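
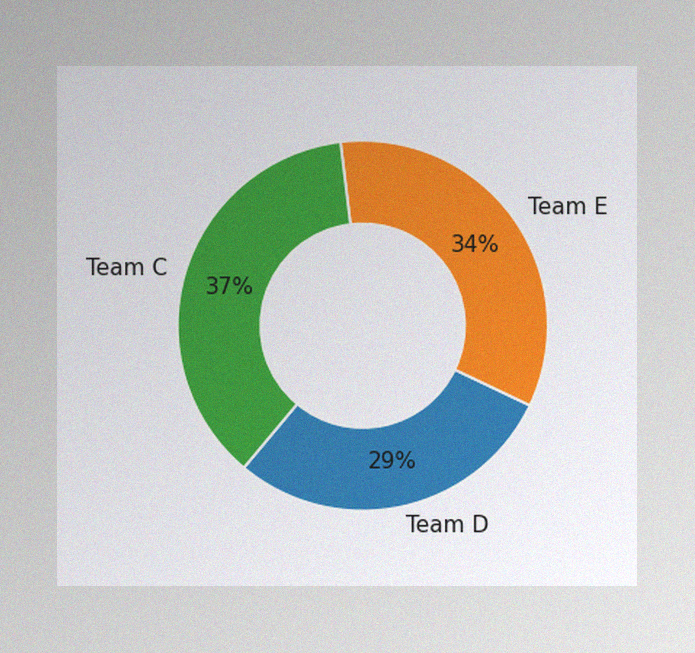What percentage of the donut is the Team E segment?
34%

The image has some photo noise and uneven lighting. The Team E segment takes up 34% of the ring.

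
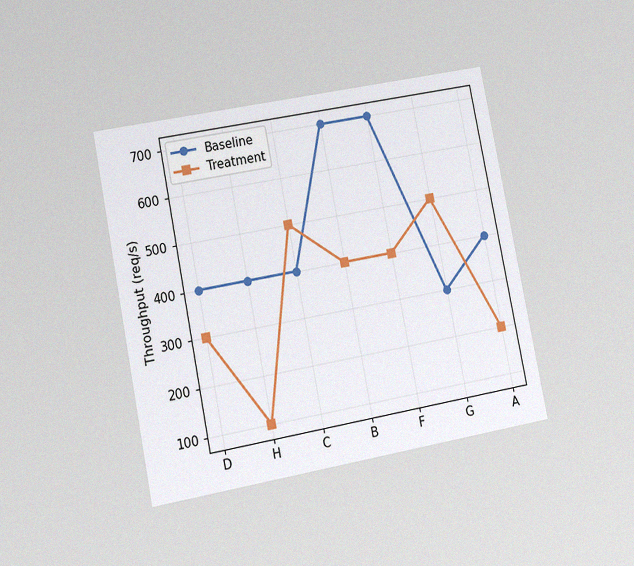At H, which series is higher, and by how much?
Baseline, by 300req/s

The chart is tilted about 11° counter-clockwise and viewed at a slight angle, with some photo noise. At H, Baseline sits above the other line by 300req/s.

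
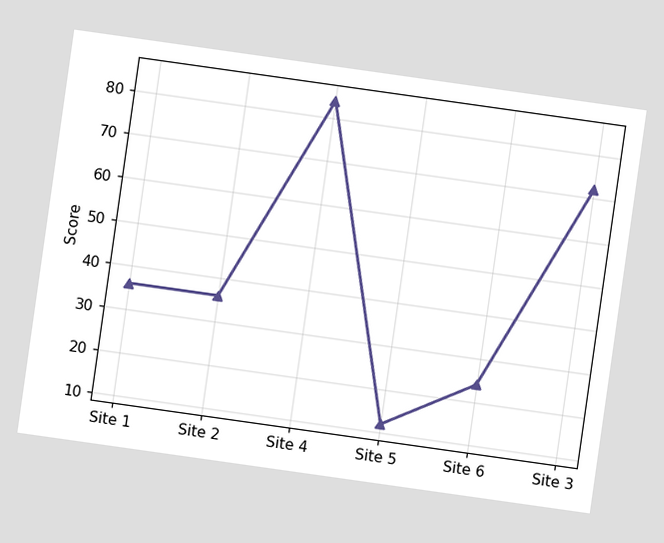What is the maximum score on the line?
The chart is tilted about 8° clockwise. The highest point is at Site 4, and reading across to the y-axis gives 84.

84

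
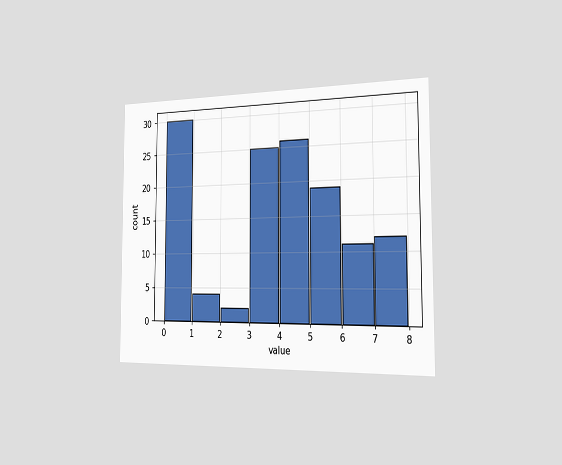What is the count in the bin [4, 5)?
26

The chart is viewed slightly from the right. The [4, 5) bin has height 26.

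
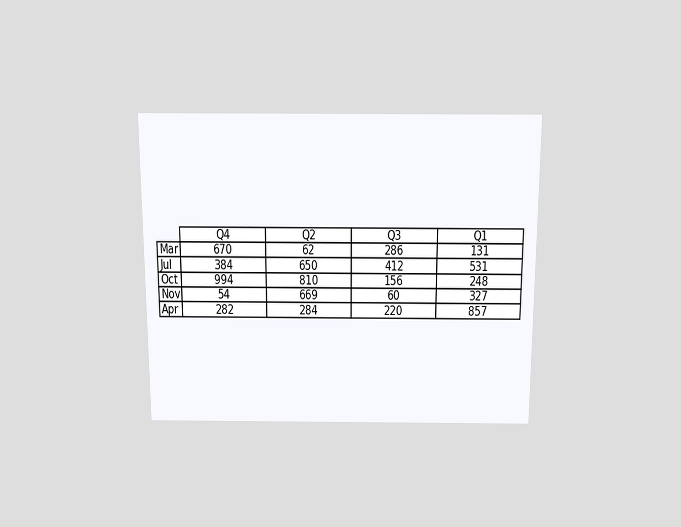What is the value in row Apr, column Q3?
The chart is viewed slightly from above. The (Apr, Q3) cell reads 220.

220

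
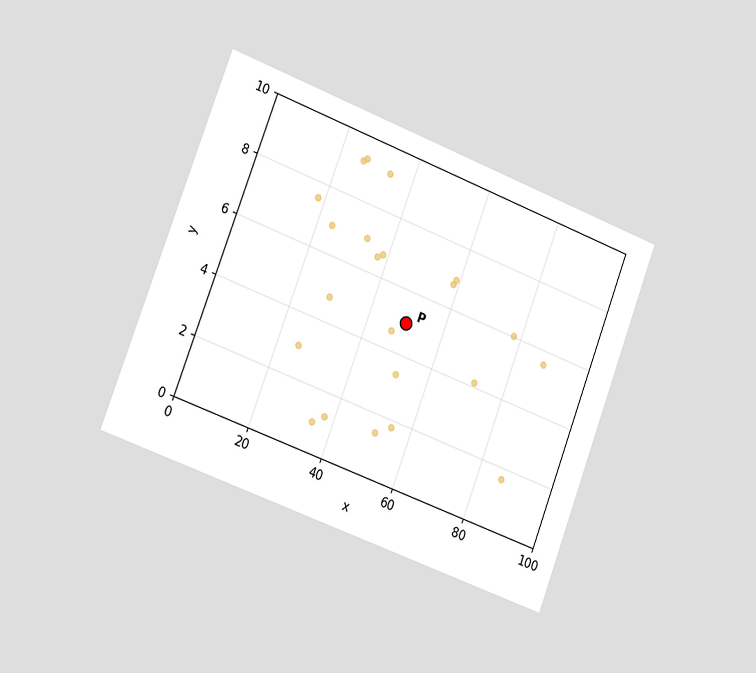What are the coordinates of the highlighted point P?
The chart is tilted about 21° clockwise and viewed slightly from the left. Following the gridlines from P to each axis, P sits at (50, 5).

(50, 5)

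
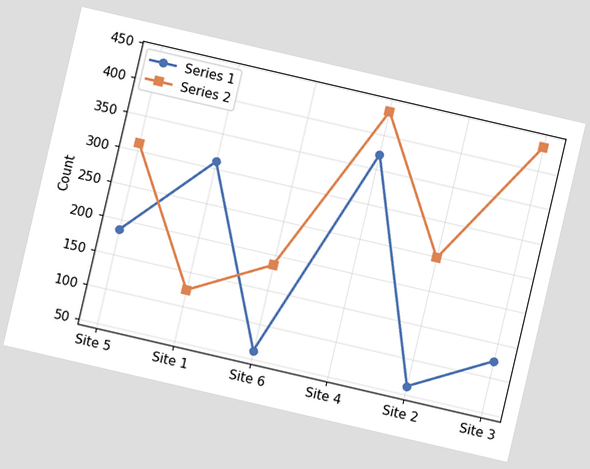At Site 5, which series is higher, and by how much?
The chart is tilted about 13° clockwise. At Site 5, Series 2 sits above the other line by 124.

Series 2, by 124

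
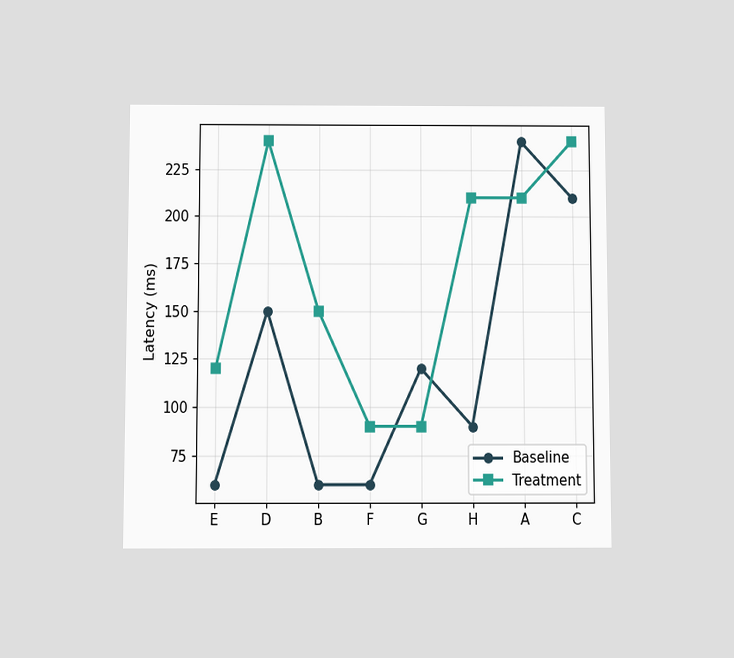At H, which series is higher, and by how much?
Treatment, by 120ms

The chart is viewed slightly from below. At H, Treatment sits above the other line by 120ms.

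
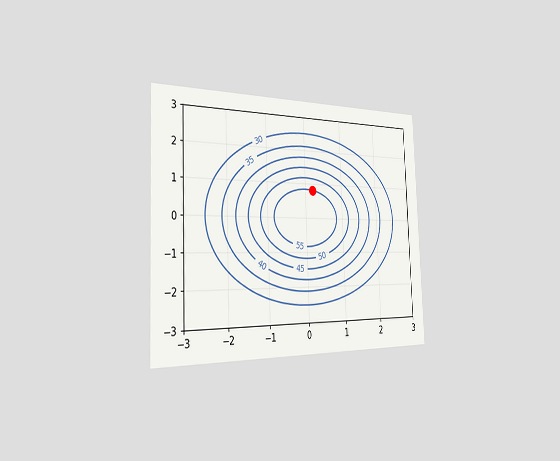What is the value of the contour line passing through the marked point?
55

The chart is tilted about 2° counter-clockwise and viewed slightly from the left. The marked point sits on the contour labelled 55.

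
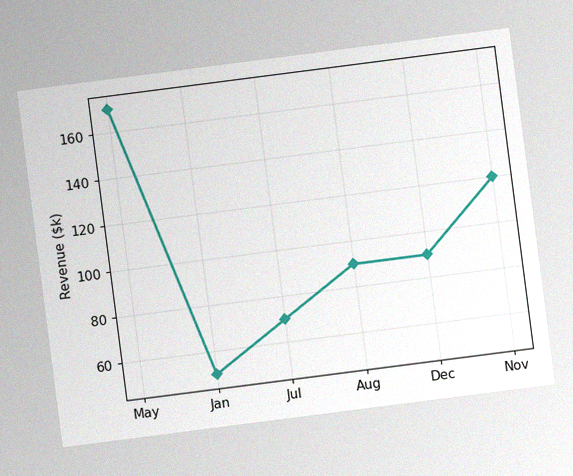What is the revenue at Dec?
The chart is tilted about 7° counter-clockwise, with some photo noise. At Dec, the line is at $90k.

$90k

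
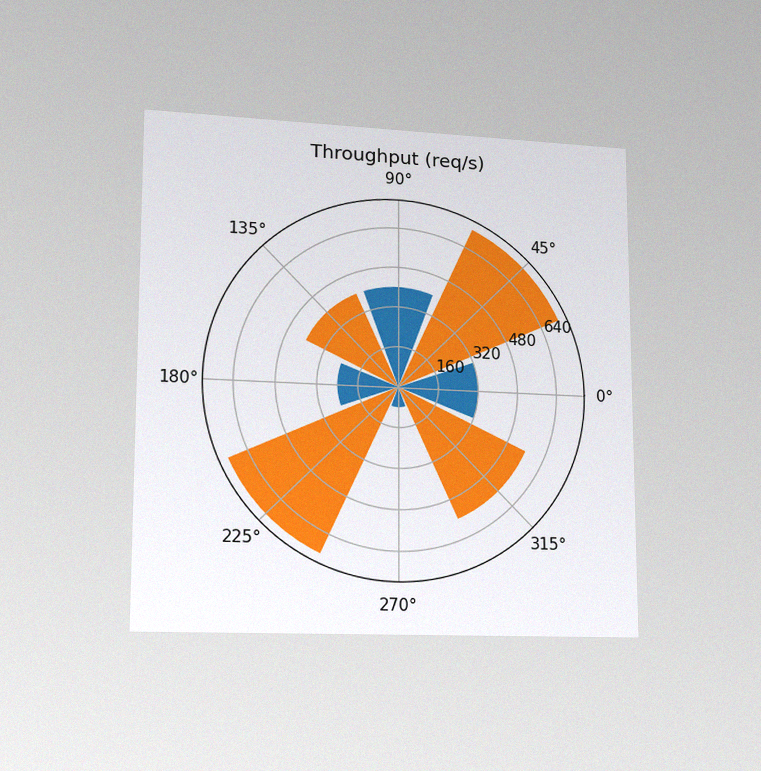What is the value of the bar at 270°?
The chart is viewed slightly from the left, with some photo noise. The bar at 270° reaches 80req/s on the radial axis.

80req/s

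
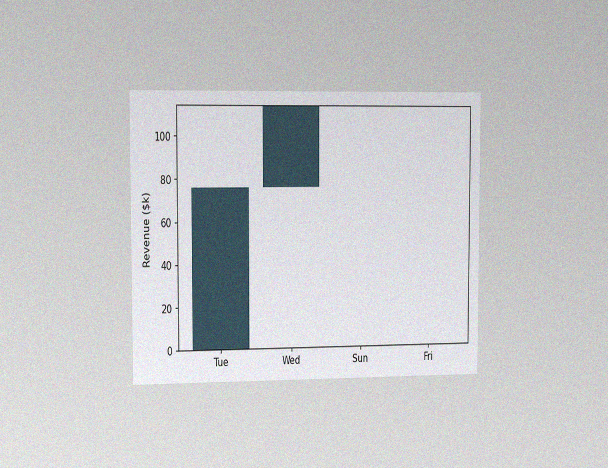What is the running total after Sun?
$114k

The chart is viewed slightly from the left, with some photo noise. After Sun the running total reaches $114k.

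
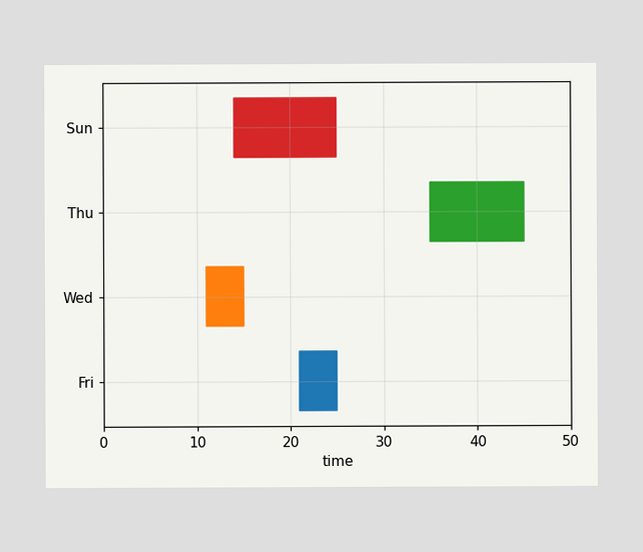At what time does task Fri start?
The Fri bar begins at t=21.

21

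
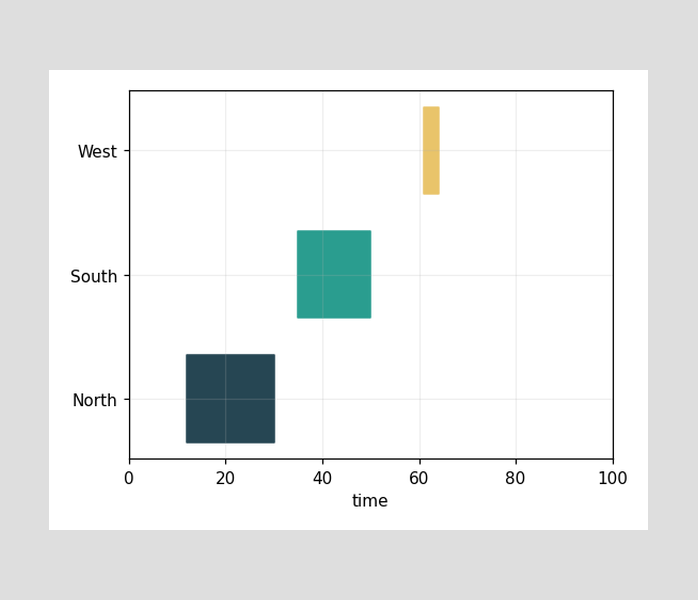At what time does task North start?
The North bar begins at t=12.

12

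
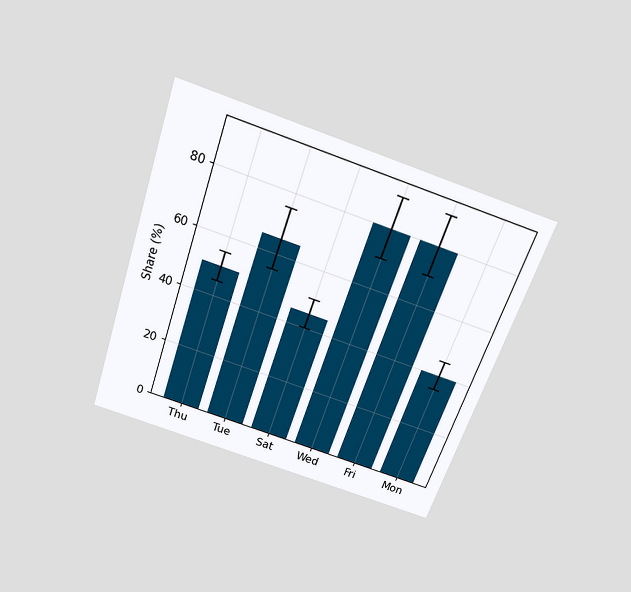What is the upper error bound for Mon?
The chart is tilted about 19° clockwise and viewed slightly from above. The Mon bar's upper whisker reaches 45%.

45%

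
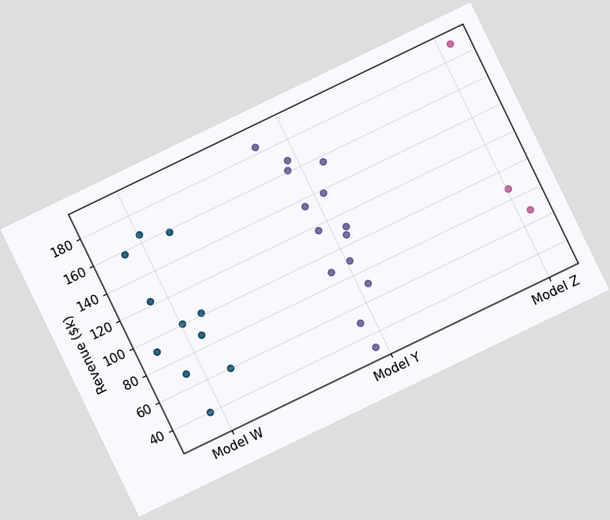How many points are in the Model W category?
The chart is tilted about 26° counter-clockwise. Counting the markers in the Model W column gives 11.

11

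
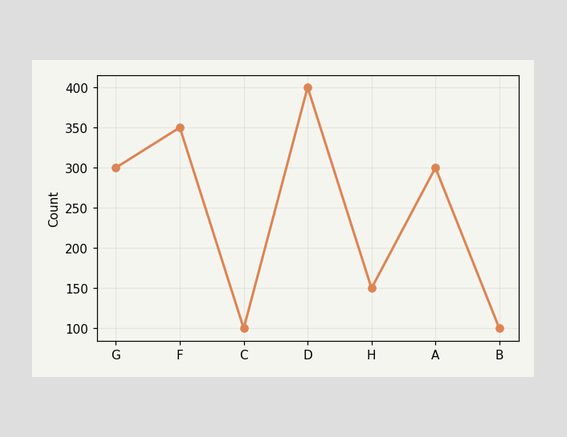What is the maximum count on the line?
The highest point is at D, and reading across to the y-axis gives 400.

400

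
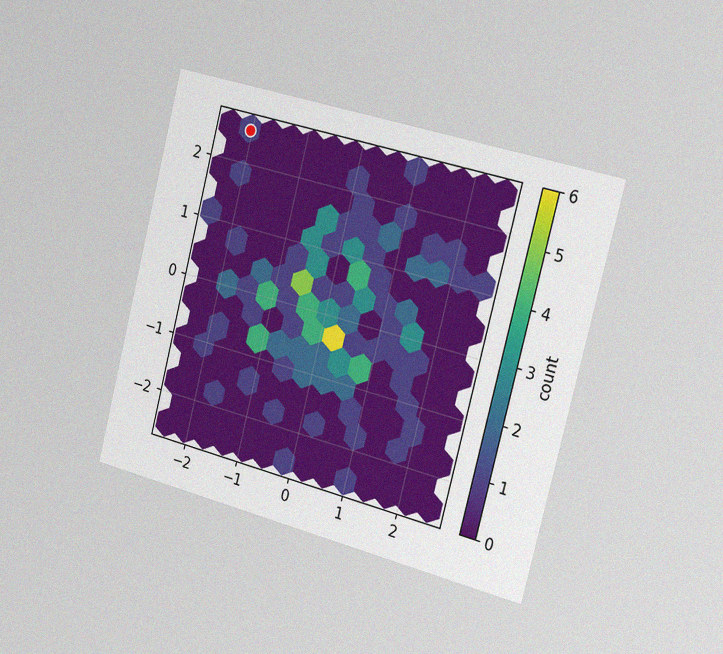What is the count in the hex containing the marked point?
1

The chart is tilted about 14° clockwise and viewed slightly from the right, with some photo noise. The marked hex reads 1 on the colorbar.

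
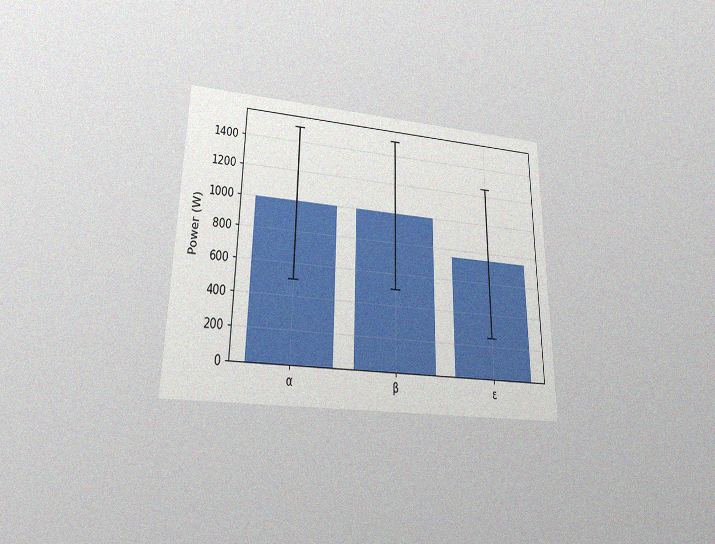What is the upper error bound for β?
The chart is viewed slightly from below, with some photo noise. The β bar's upper whisker reaches 1500W.

1500W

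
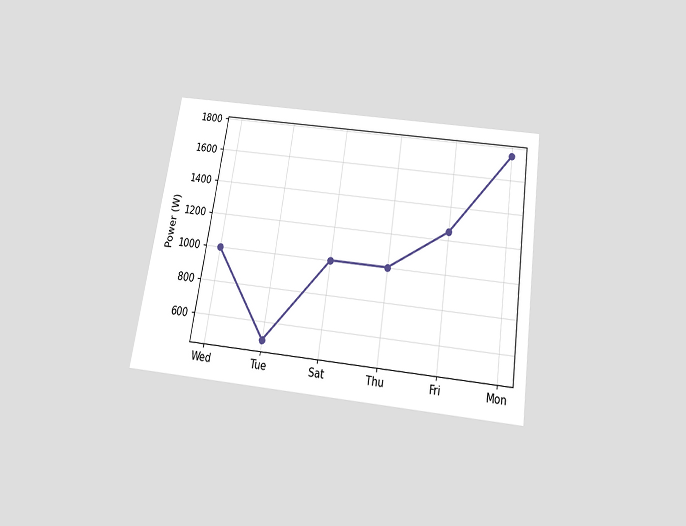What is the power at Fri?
1250W

The chart is tilted about 9° clockwise and viewed slightly from below. At Fri, the line is at 1250W.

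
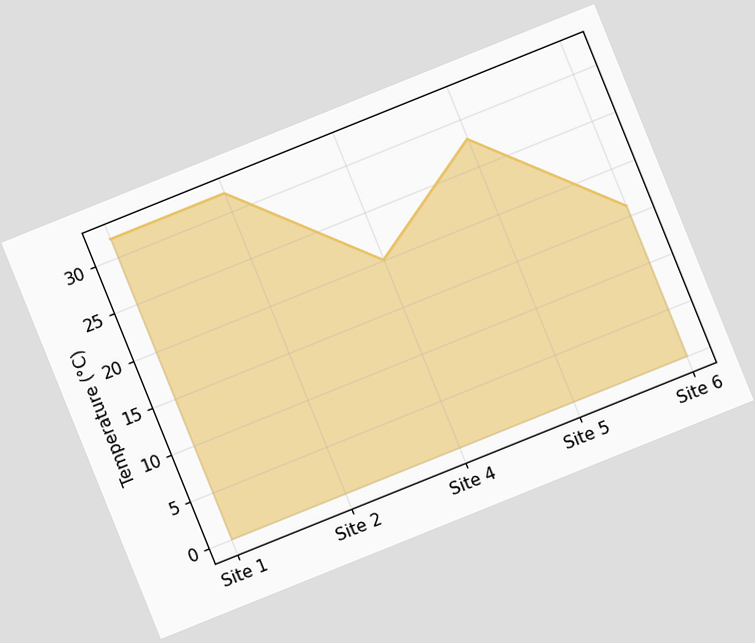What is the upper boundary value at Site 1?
The chart is tilted about 22° counter-clockwise. At Site 1 the upper boundary is at 32°C.

32°C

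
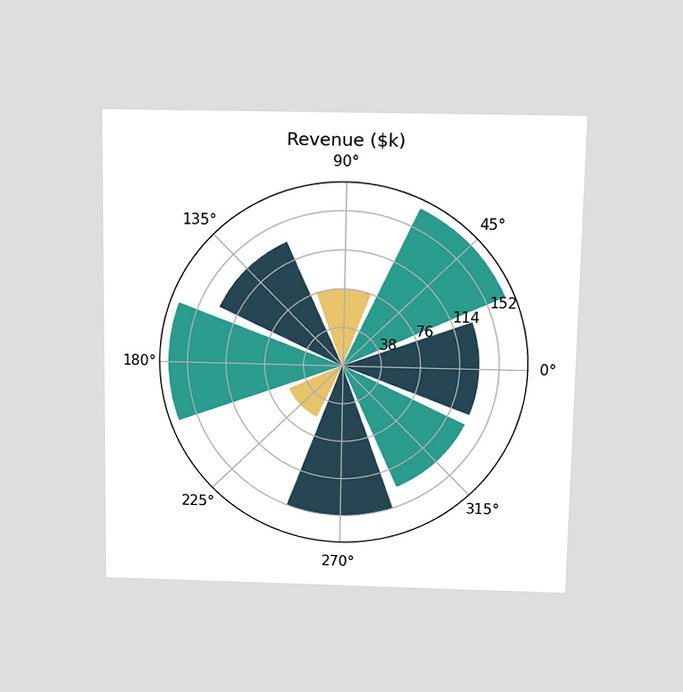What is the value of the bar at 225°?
The chart is viewed slightly from above. The bar at 225° reaches $57k on the radial axis.

$57k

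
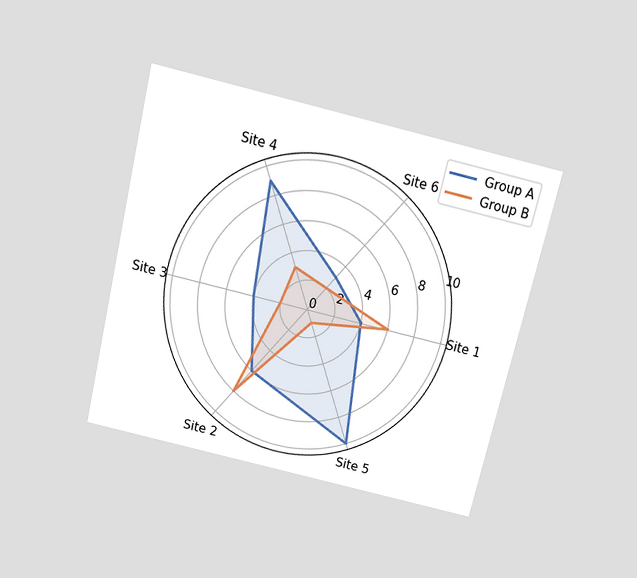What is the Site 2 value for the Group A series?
The chart is tilted about 13° clockwise and viewed slightly from above. On the Site 2 axis, Group A reaches 6.

6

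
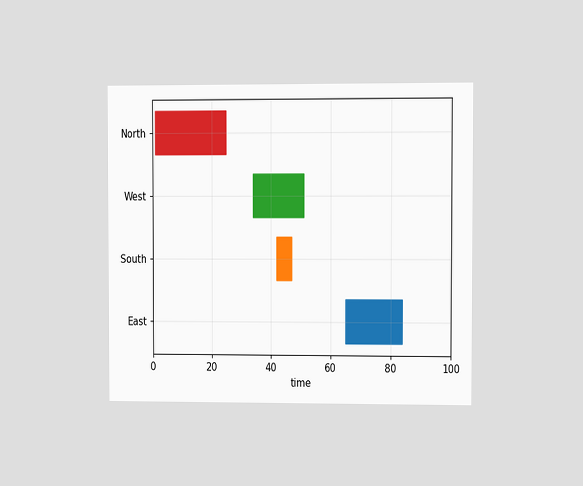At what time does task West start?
The chart is viewed at a slight angle. The West bar begins at t=34.

34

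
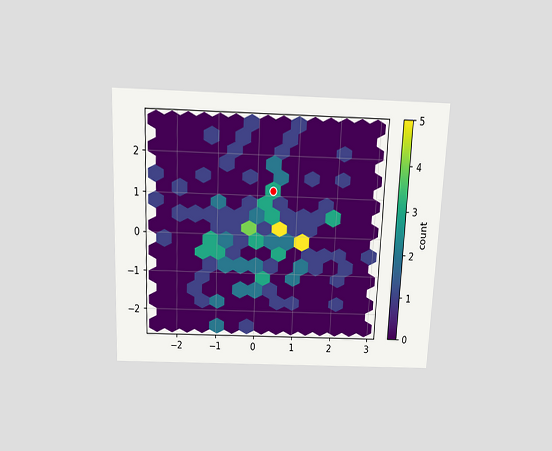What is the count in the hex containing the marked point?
The chart is tilted about 2° clockwise and viewed slightly from above. The marked hex reads 3 on the colorbar.

3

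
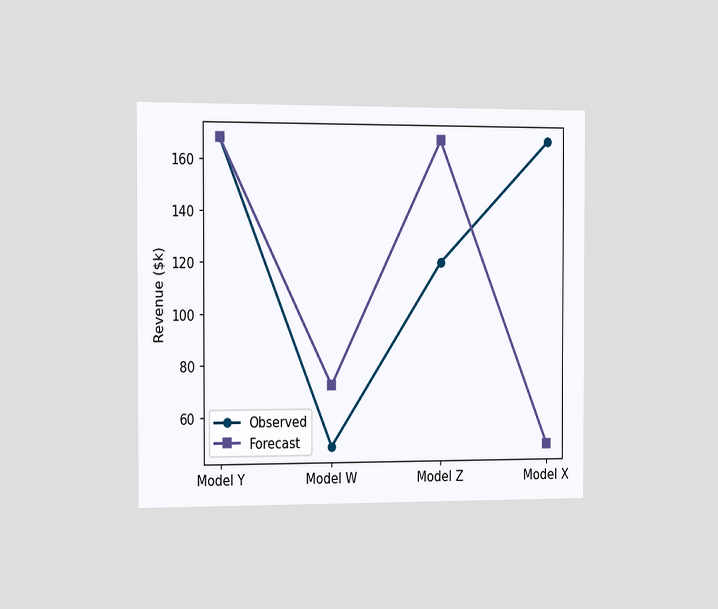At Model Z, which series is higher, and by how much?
Forecast, by $48k

The chart is viewed slightly from the left. At Model Z, Forecast sits above the other line by $48k.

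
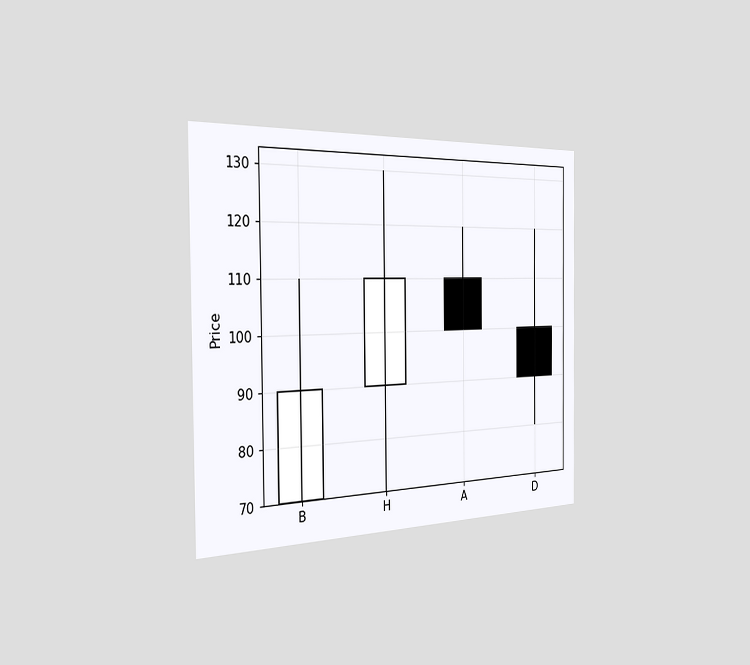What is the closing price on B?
90

The chart is viewed slightly from the left. The B candle closes at 90.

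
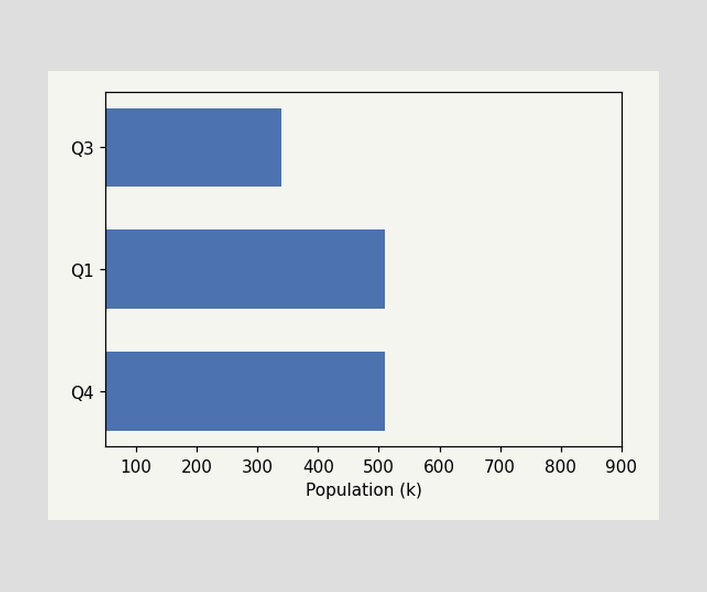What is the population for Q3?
340k

Reading along the chart's x-axis, the Q3 bar reaches 340k.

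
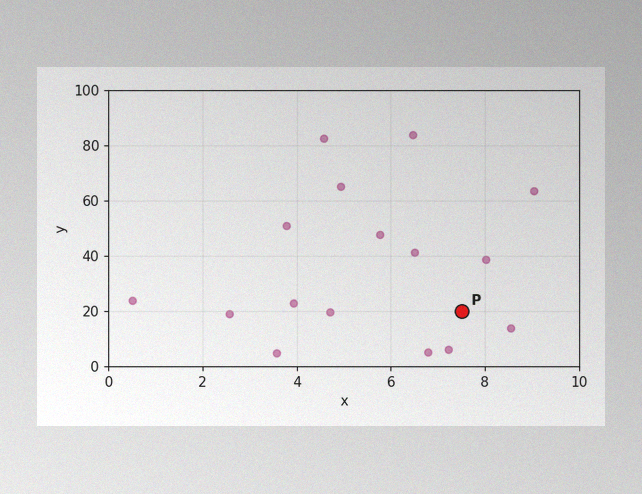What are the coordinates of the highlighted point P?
The image has some photo noise and uneven lighting. Following the gridlines from P to each axis, P sits at (7.5, 20).

(7.5, 20)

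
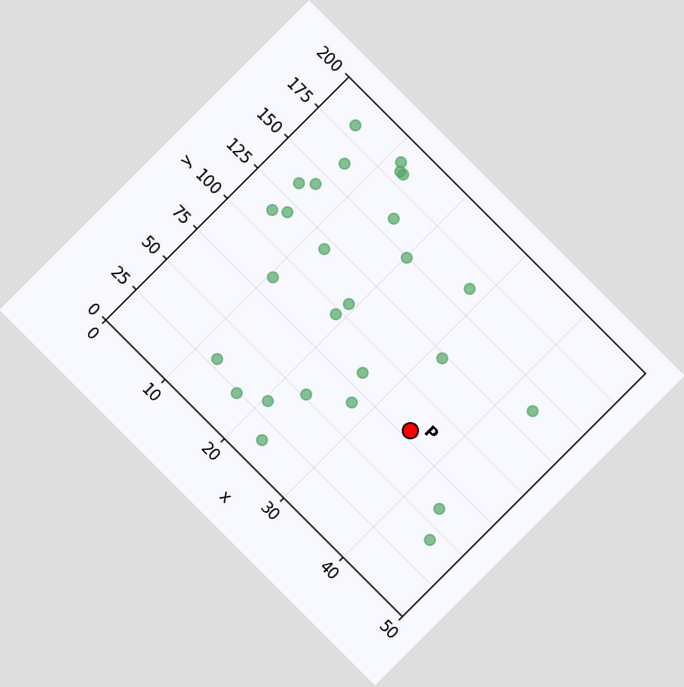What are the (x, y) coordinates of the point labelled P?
(35, 80)

The chart is tilted about 45° clockwise. Following the gridlines from P to each axis, P sits at (35, 80).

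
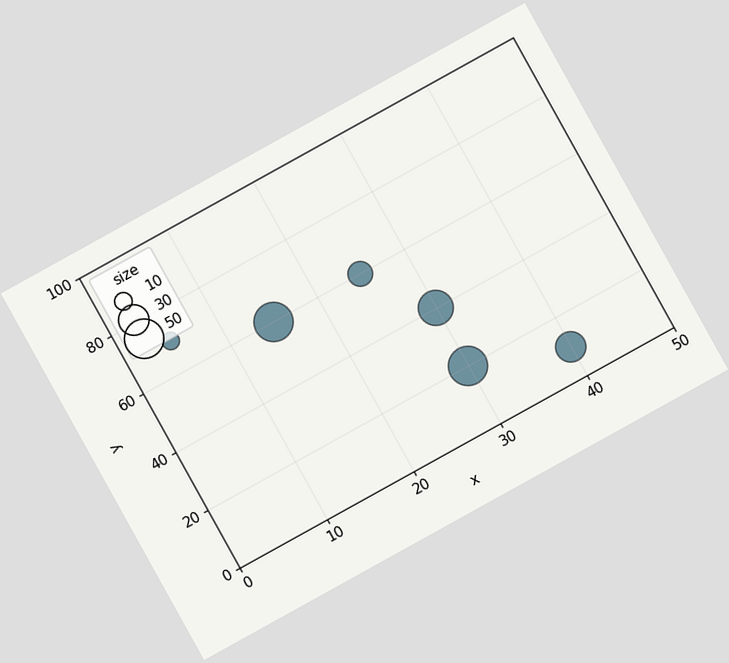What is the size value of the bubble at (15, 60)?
The chart is tilted about 29° counter-clockwise. Matching the bubble at (15, 60) against the size legend gives 50.

50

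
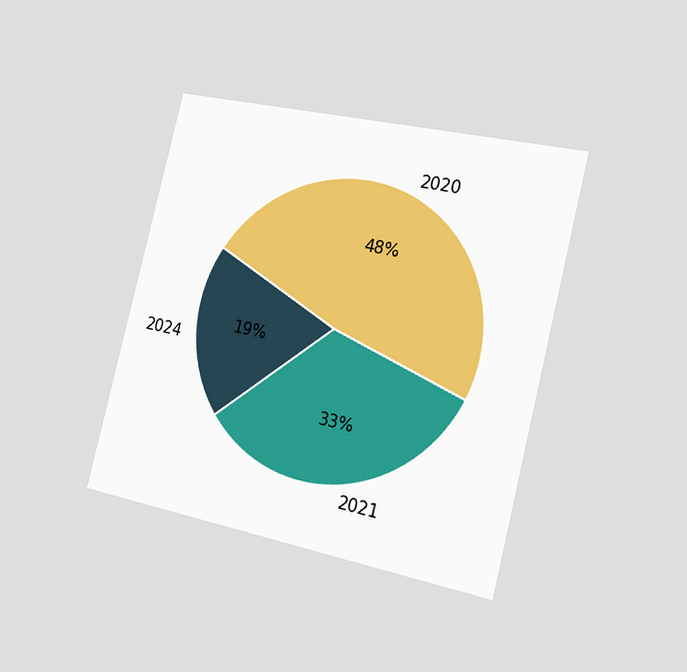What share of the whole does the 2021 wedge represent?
The chart is tilted about 14° clockwise and viewed slightly from the right. The 2021 slice takes up 33% of the pie.

33%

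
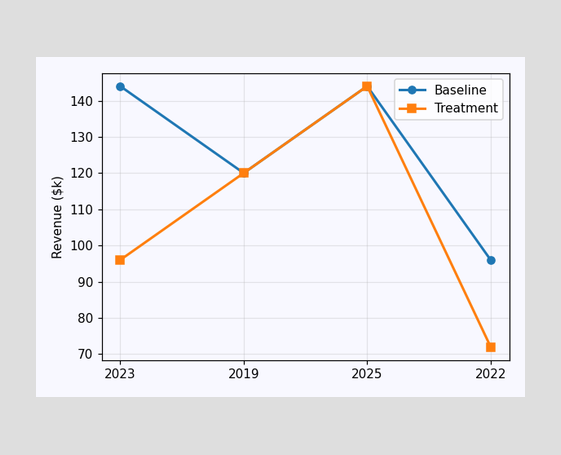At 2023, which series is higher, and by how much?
Baseline, by $48k

At 2023, Baseline sits above the other line by $48k.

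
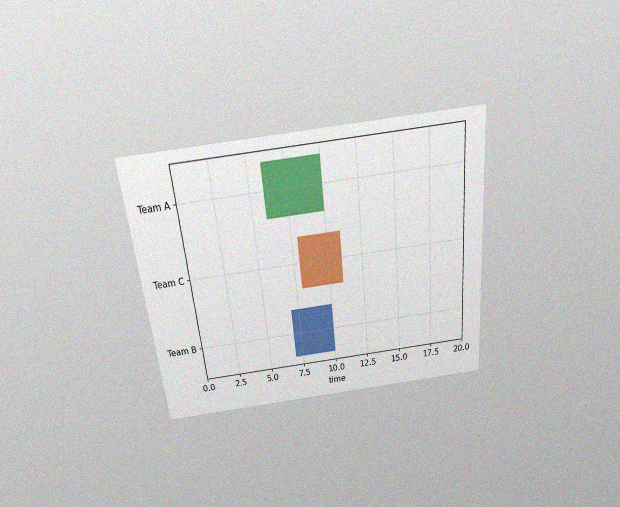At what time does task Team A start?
6

The chart is tilted about 6° counter-clockwise and viewed slightly from above, with some photo noise. The Team A bar begins at t=6.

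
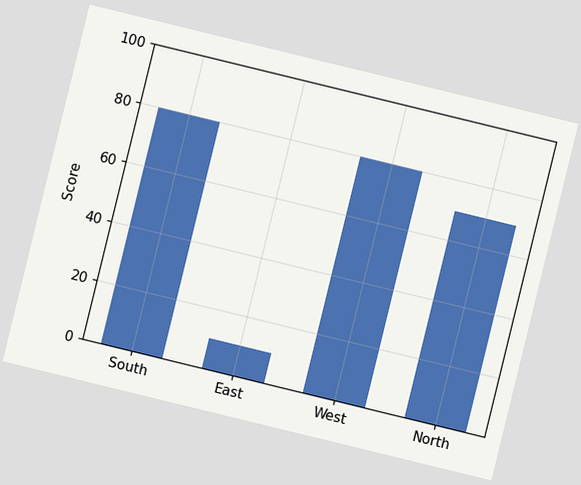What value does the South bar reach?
80

The chart is tilted about 14° clockwise. Reading along the chart's y-axis, the South bar reaches 80.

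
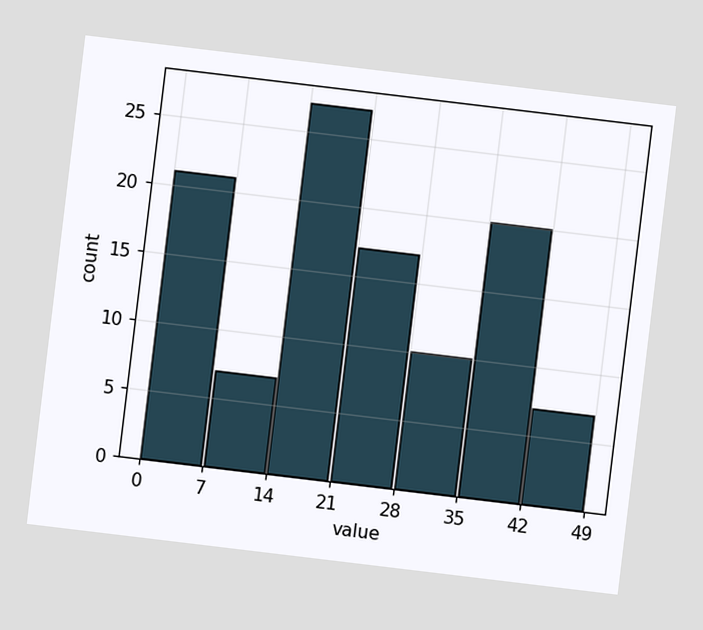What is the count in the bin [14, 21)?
The chart is tilted about 7° clockwise. The [14, 21) bin has height 27.

27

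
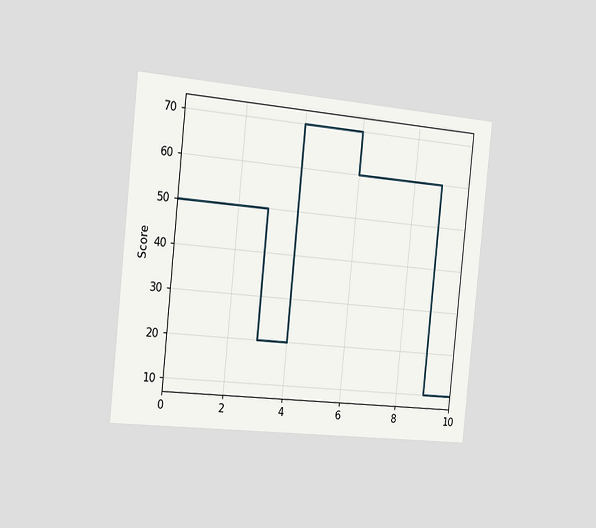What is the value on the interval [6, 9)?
The chart is tilted about 6° clockwise and viewed slightly from the left. On [6, 9) the step sits at 60.

60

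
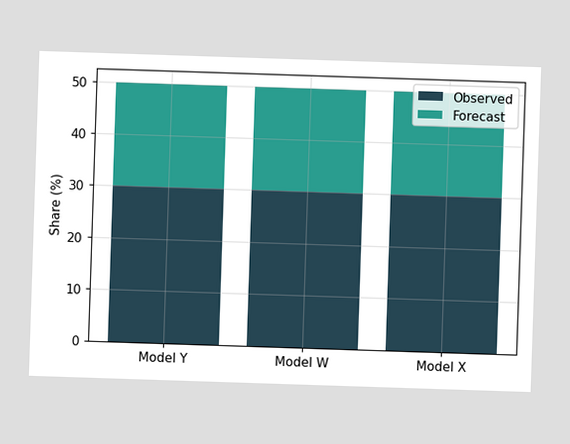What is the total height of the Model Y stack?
50%

The Model Y stack's top reaches 50% on the y-axis.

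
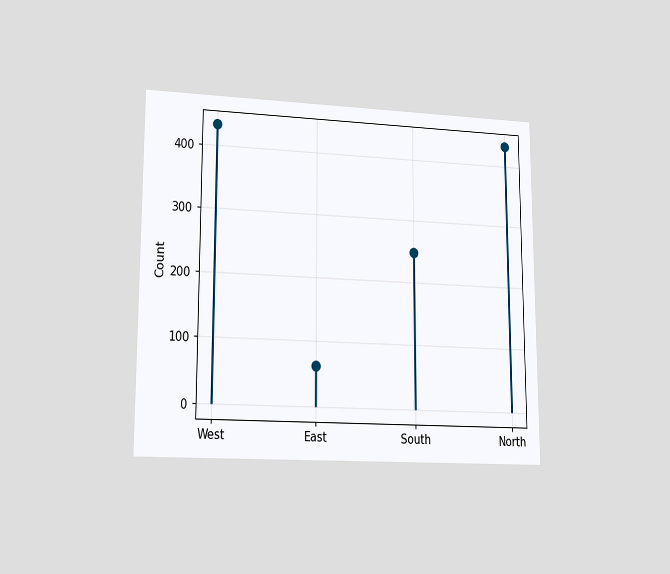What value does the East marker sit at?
62

The chart is viewed at a slight angle. The East marker sits at 62.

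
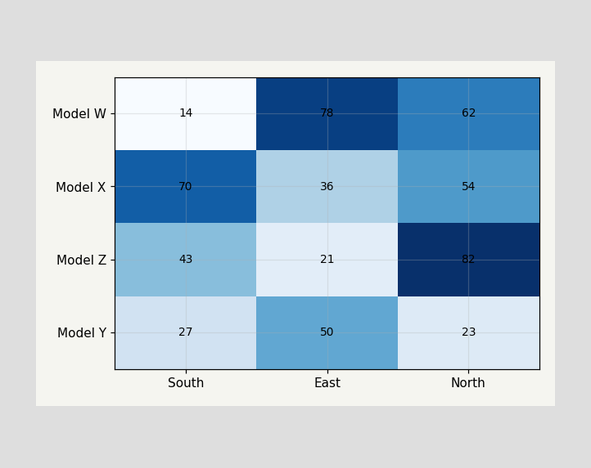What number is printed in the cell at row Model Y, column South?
27

The (Model Y, South) cell reads 27.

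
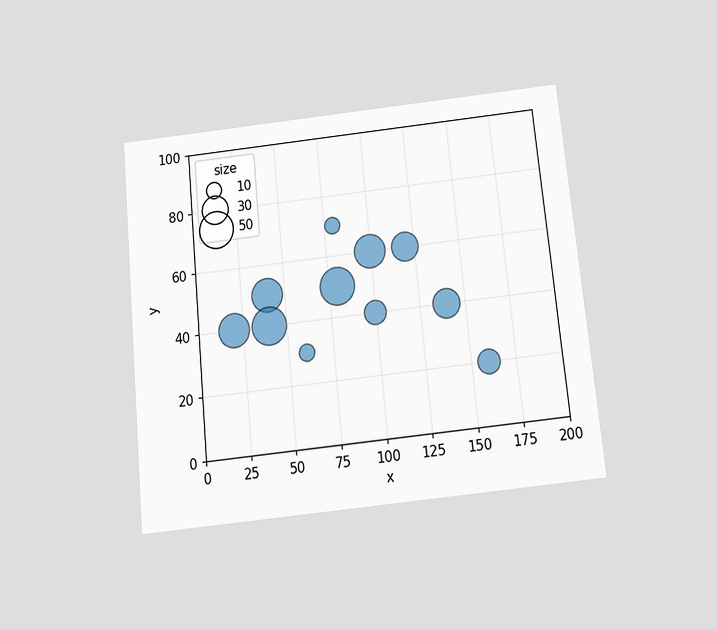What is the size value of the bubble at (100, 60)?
40

The chart is tilted about 5° counter-clockwise and viewed slightly from below. Matching the bubble at (100, 60) against the size legend gives 40.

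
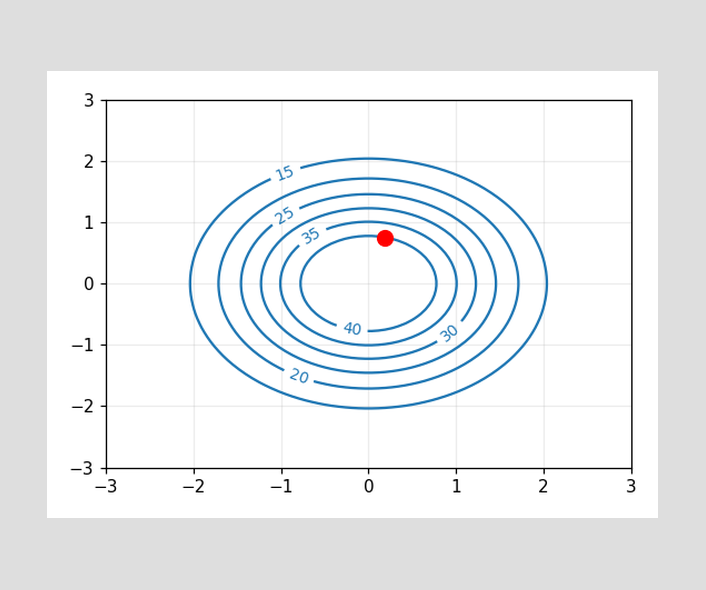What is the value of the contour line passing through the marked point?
40

The marked point sits on the contour labelled 40.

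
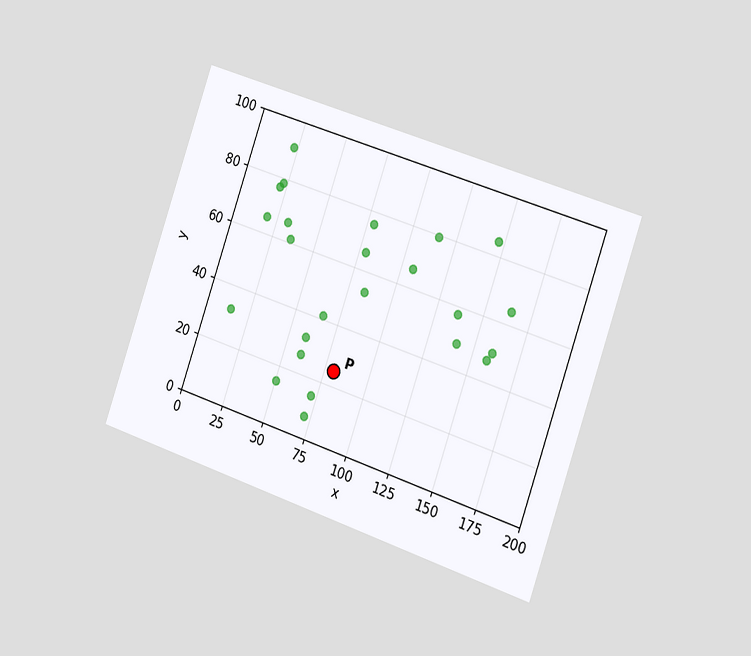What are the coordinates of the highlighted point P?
The chart is tilted about 19° clockwise and viewed slightly from the right. Following the gridlines from P to each axis, P sits at (80, 25).

(80, 25)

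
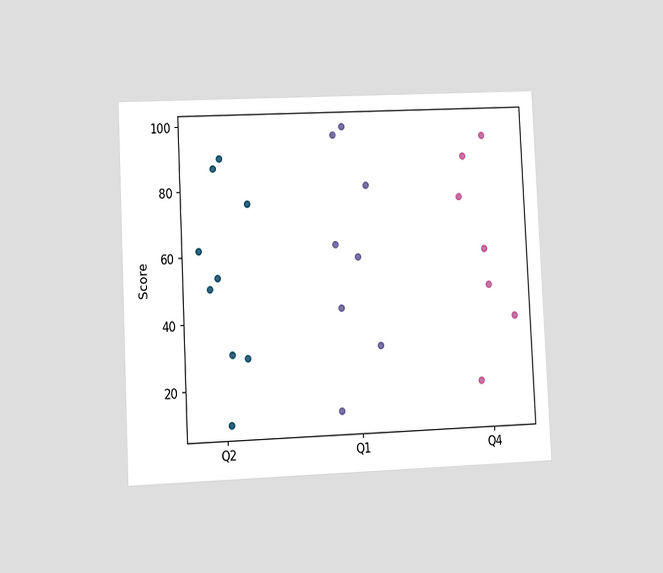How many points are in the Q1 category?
The chart is tilted about 3° counter-clockwise and viewed at a slight angle. Counting the markers in the Q1 column gives 8.

8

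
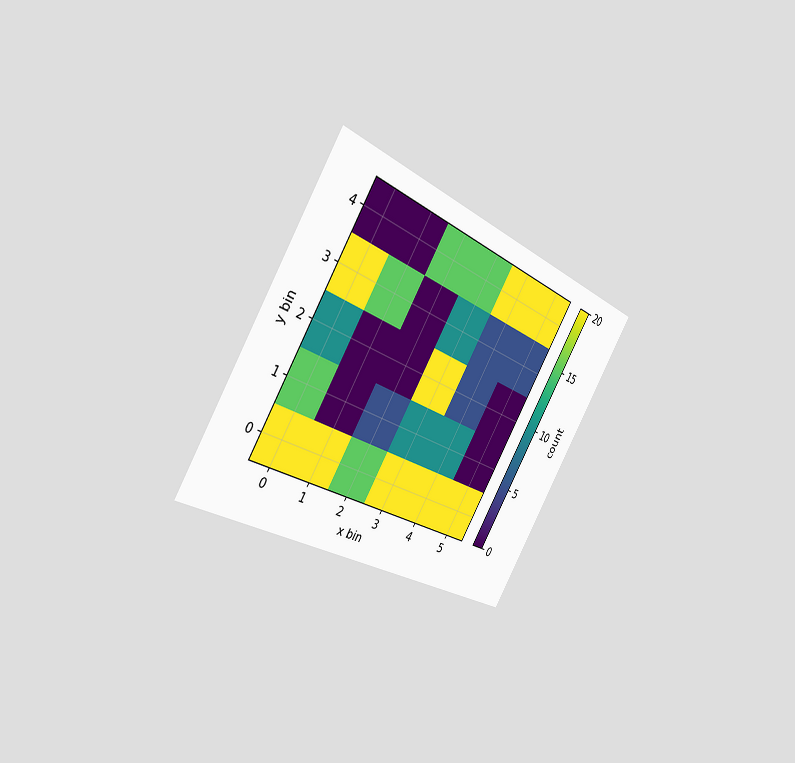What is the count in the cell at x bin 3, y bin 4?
15

The chart is tilted about 31° clockwise and viewed slightly from the left. Matching the cell (3, 4) against the colorbar gives 15.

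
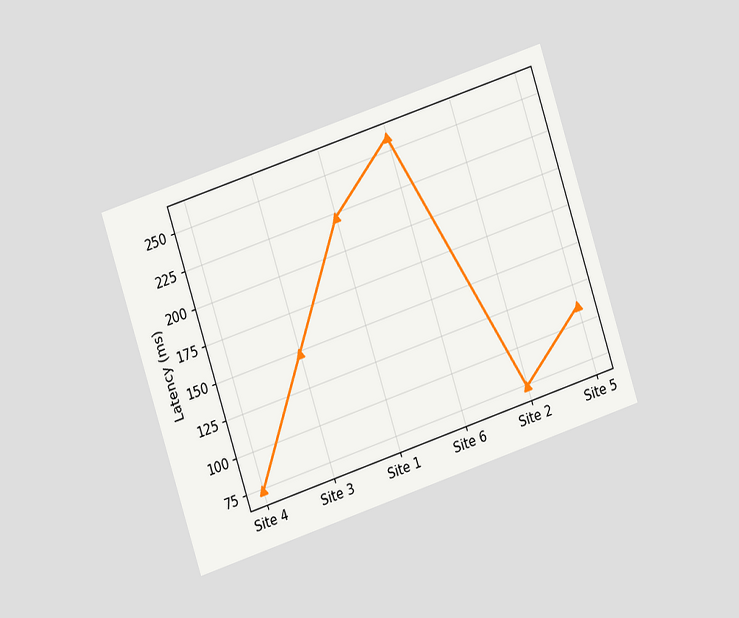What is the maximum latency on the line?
259ms

The chart is tilted about 18° counter-clockwise and viewed slightly from the left. The highest point is at Site 6, and reading across to the y-axis gives 259ms.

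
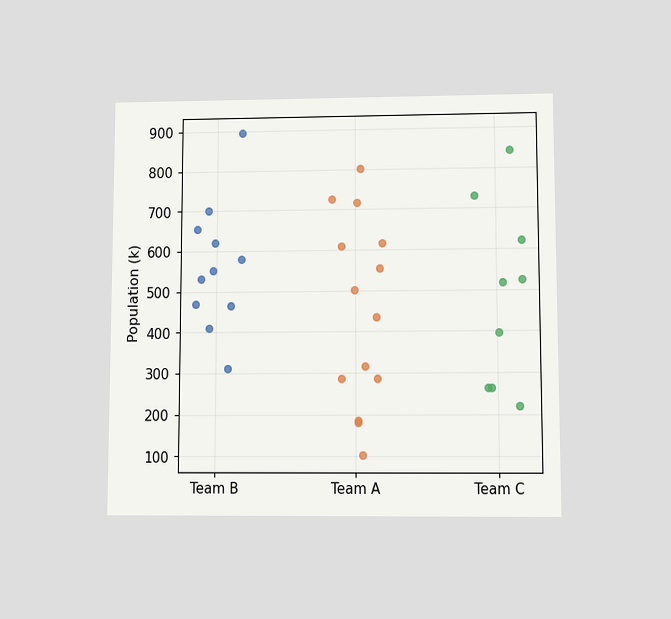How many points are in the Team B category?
The chart is viewed at a slight angle. Counting the markers in the Team B column gives 11.

11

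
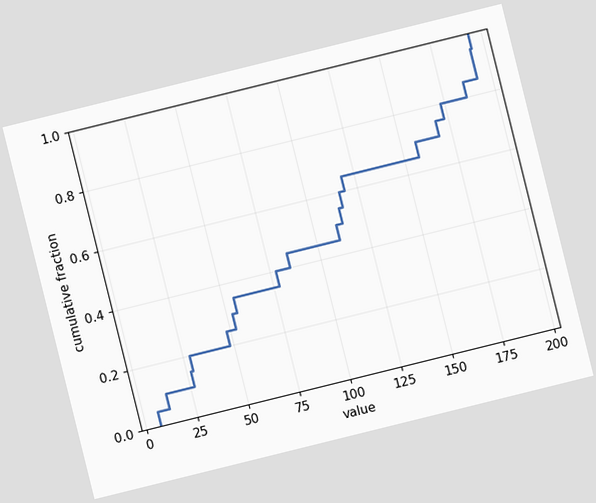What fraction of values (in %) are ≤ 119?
The chart is tilted about 14° counter-clockwise. At x=119 the ECDF step is at 65%.

65%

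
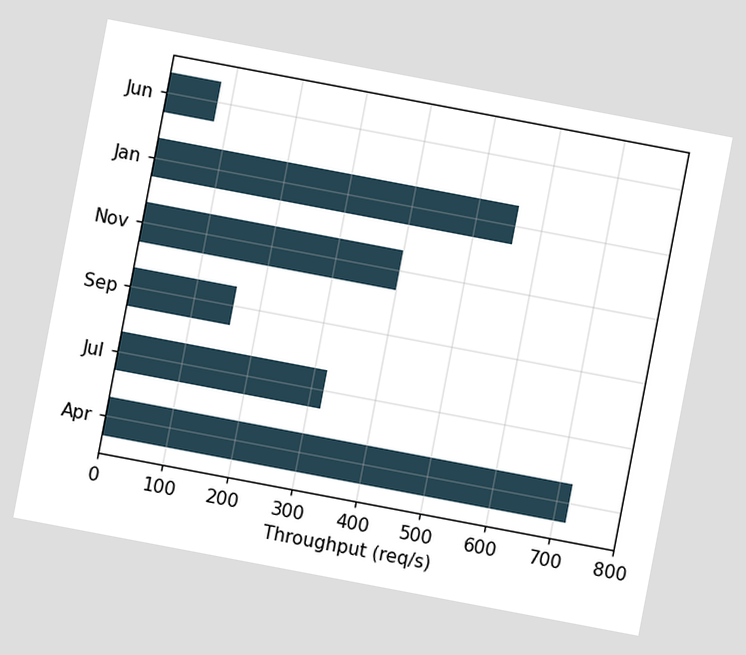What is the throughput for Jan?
The chart is tilted about 11° clockwise. Reading along the chart's x-axis, the Jan bar reaches 560req/s.

560req/s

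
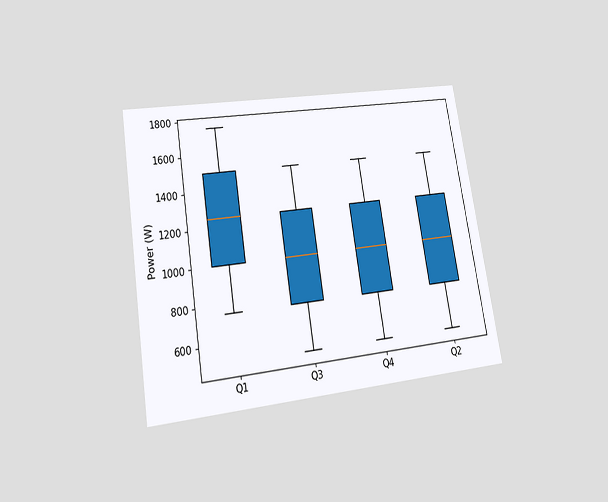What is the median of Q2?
The chart is tilted about 9° counter-clockwise and viewed at a slight angle. The median line in the Q2 box sits at 1000W.

1000W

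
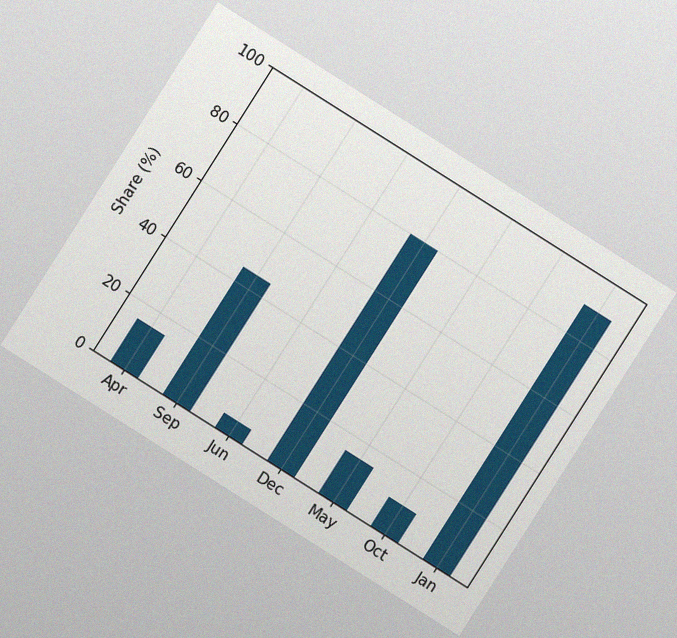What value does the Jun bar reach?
The chart is tilted about 32° clockwise, with some photo noise. Reading along the chart's y-axis, the Jun bar reaches 5%.

5%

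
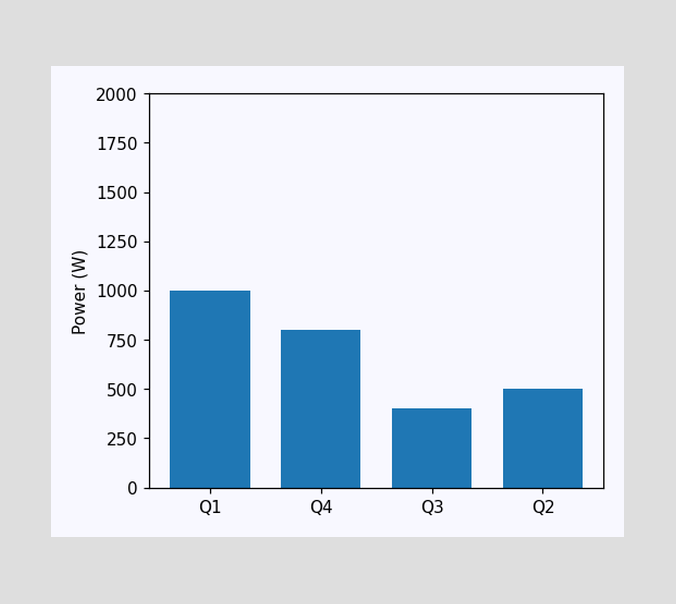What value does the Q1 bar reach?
1000W

Reading along the chart's y-axis, the Q1 bar reaches 1000W.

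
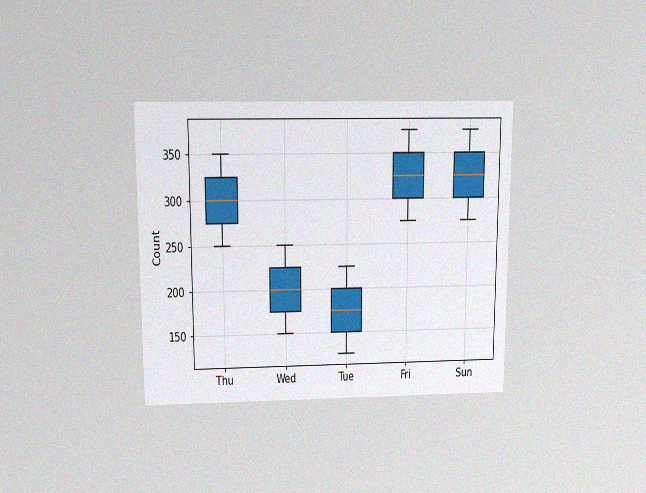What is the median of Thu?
300

The chart is viewed slightly from above, with some photo noise. The median line in the Thu box sits at 300.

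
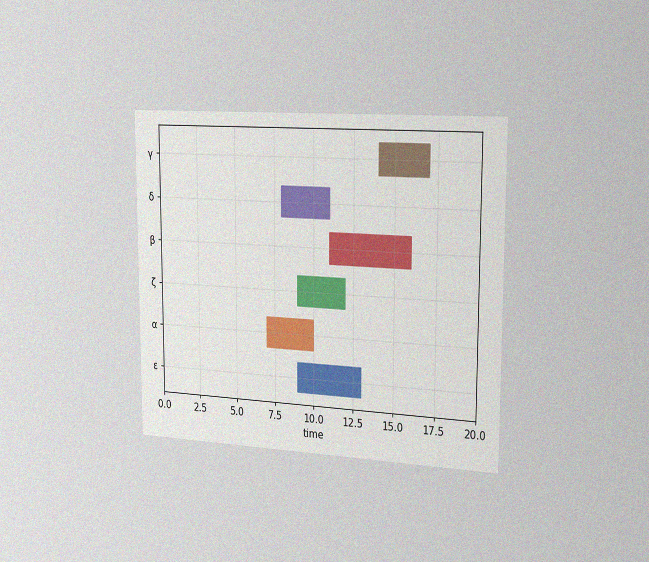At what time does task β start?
The chart is viewed slightly from the right, with some photo noise. The β bar begins at t=11.

11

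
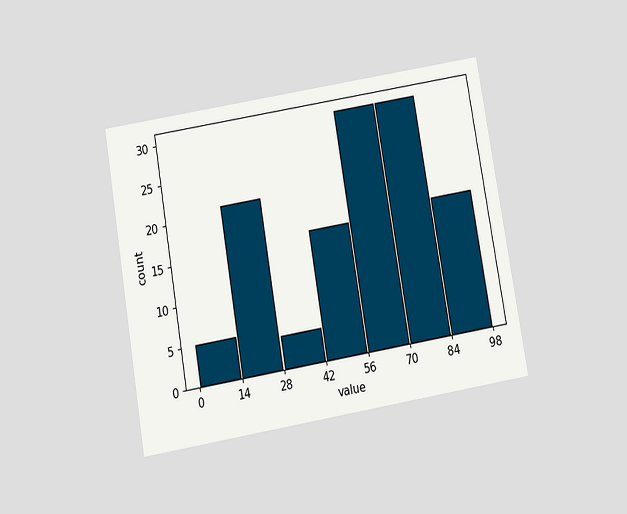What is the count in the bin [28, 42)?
4

The chart is tilted about 10° counter-clockwise and viewed slightly from below. The [28, 42) bin has height 4.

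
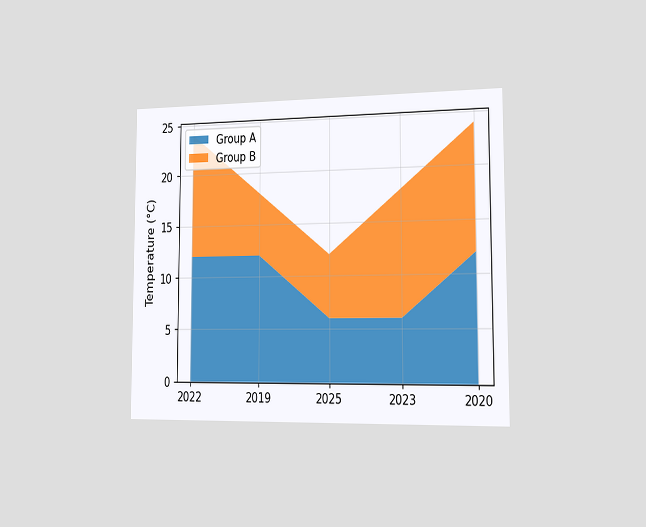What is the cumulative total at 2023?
18°C

The chart is viewed slightly from the right. The stacked total at 2023 reaches 18°C.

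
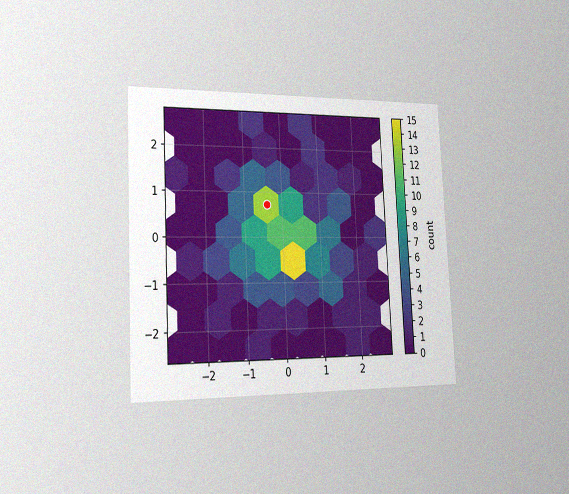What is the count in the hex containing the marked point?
13

The chart is tilted about 3° counter-clockwise and viewed slightly from the left, with some photo noise. The marked hex reads 13 on the colorbar.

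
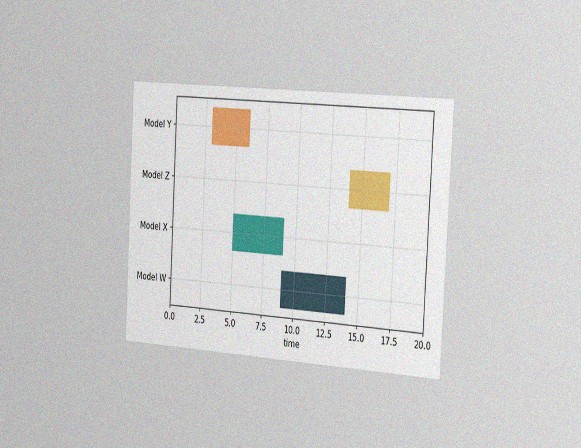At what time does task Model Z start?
14

The chart is tilted about 3° clockwise and viewed slightly from the right, with some photo noise. The Model Z bar begins at t=14.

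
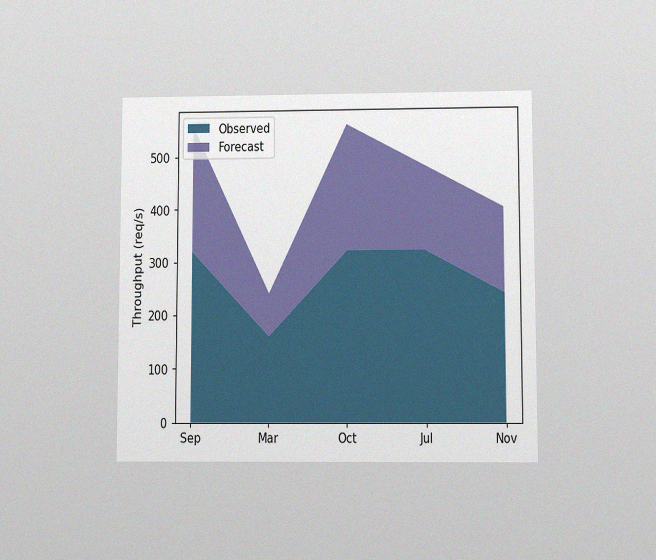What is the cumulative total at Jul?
The chart is viewed slightly from below, with some photo noise. The stacked total at Jul reaches 480req/s.

480req/s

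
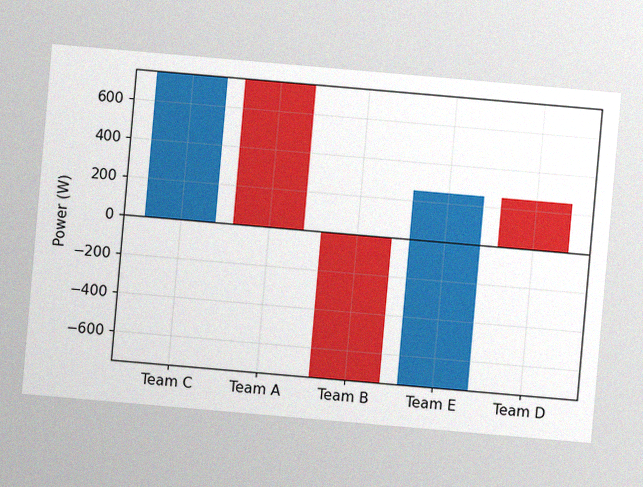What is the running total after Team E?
250W

The chart is tilted about 5° clockwise, with some photo noise. After Team E the running total reaches 250W.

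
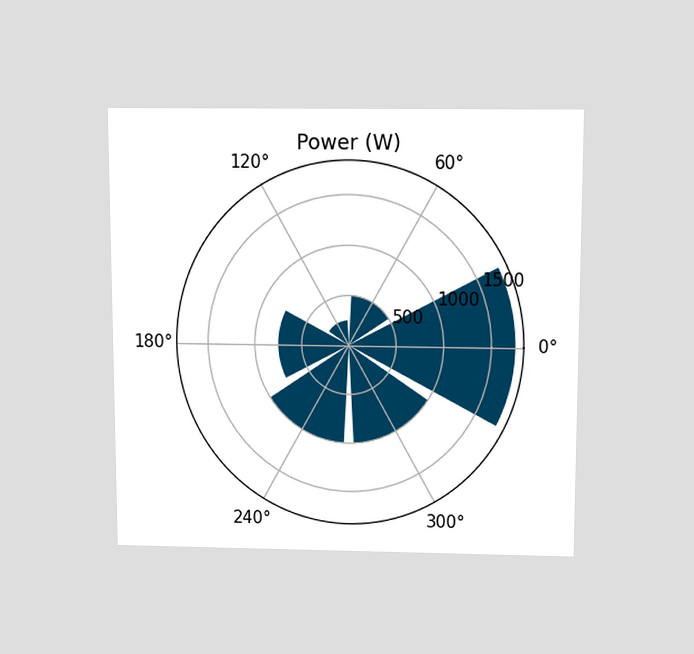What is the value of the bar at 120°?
The chart is viewed slightly from above. The bar at 120° reaches 250W on the radial axis.

250W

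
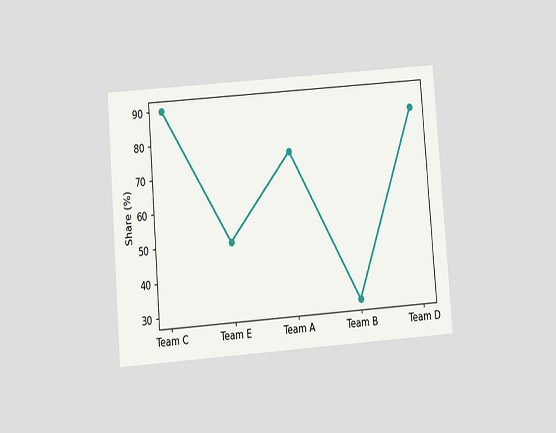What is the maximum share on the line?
90%

The chart is tilted about 4° counter-clockwise and viewed slightly from below. The highest point is at Team C, and reading across to the y-axis gives 90%.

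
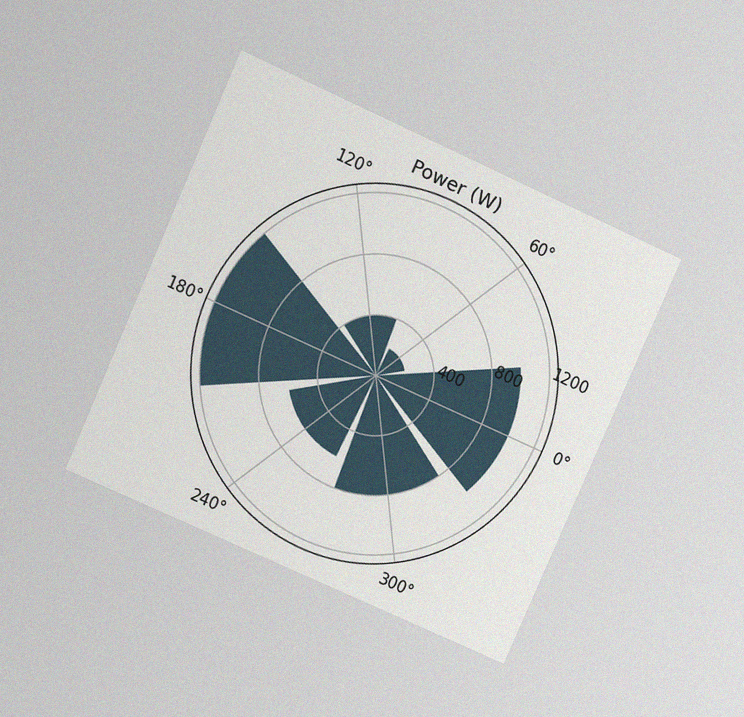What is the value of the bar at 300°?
800W

The chart is tilted about 24° clockwise and viewed at a slight angle, with some photo noise. The bar at 300° reaches 800W on the radial axis.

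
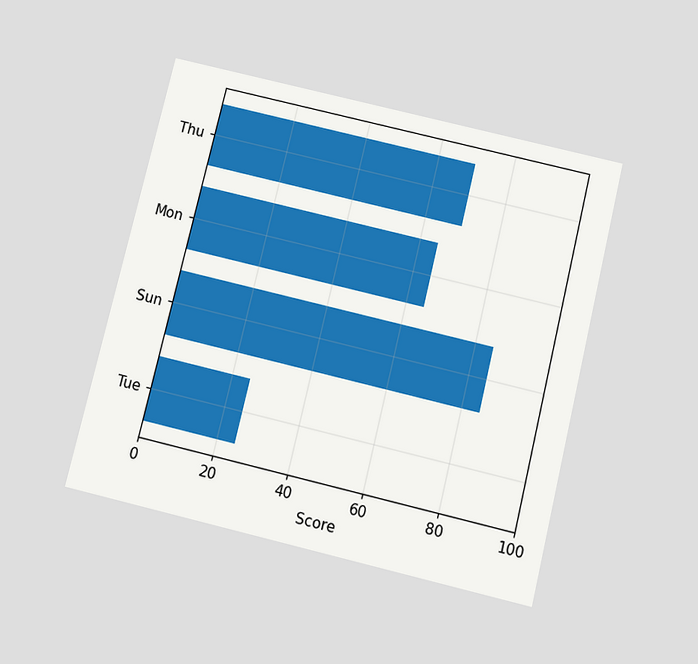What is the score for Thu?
The chart is tilted about 14° clockwise and viewed slightly from below. Reading along the chart's x-axis, the Thu bar reaches 70.

70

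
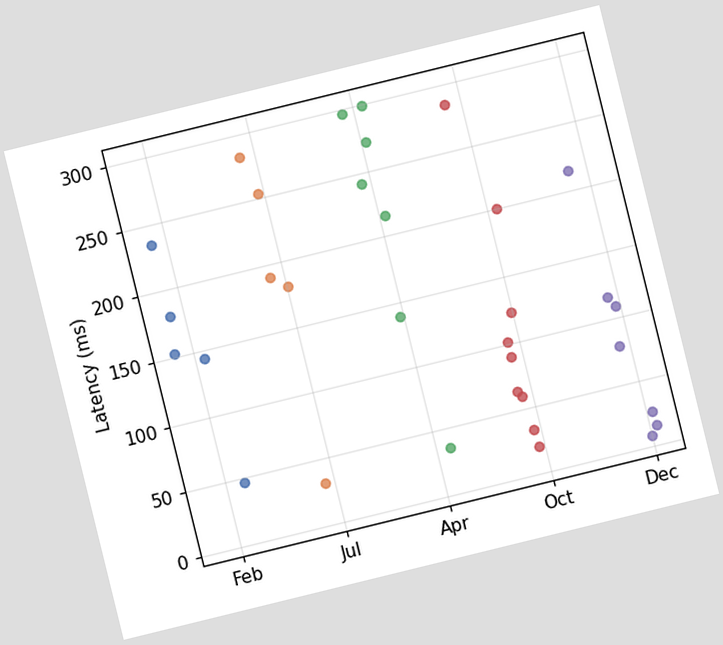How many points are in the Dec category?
The chart is tilted about 14° counter-clockwise. Counting the markers in the Dec column gives 7.

7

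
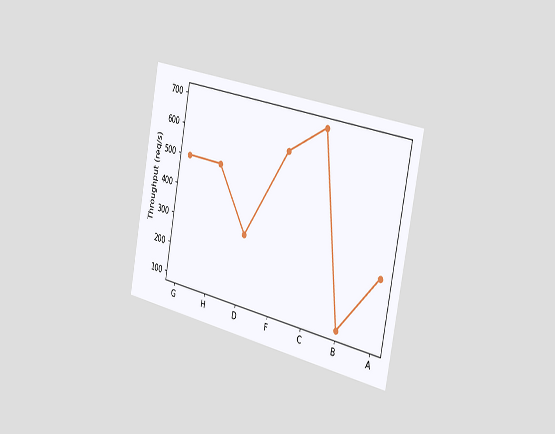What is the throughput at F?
The chart is tilted about 11° clockwise and viewed slightly from the right. At F, the line is at 600req/s.

600req/s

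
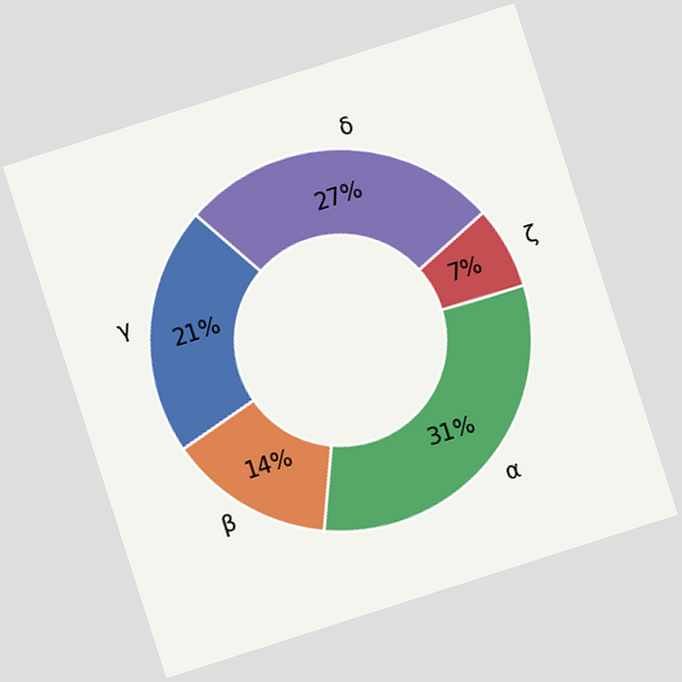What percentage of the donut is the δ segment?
The chart is tilted about 18° counter-clockwise. The δ segment takes up 27% of the ring.

27%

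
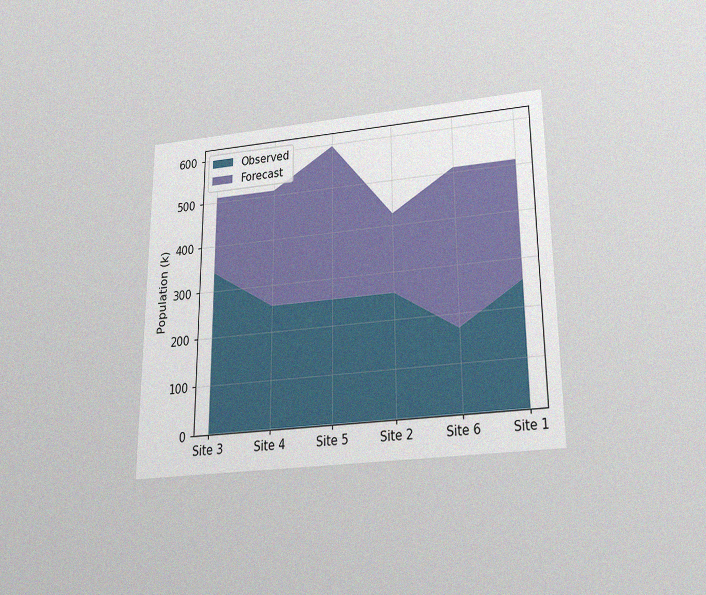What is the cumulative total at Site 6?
510k

The chart is viewed slightly from below, with some photo noise. The stacked total at Site 6 reaches 510k.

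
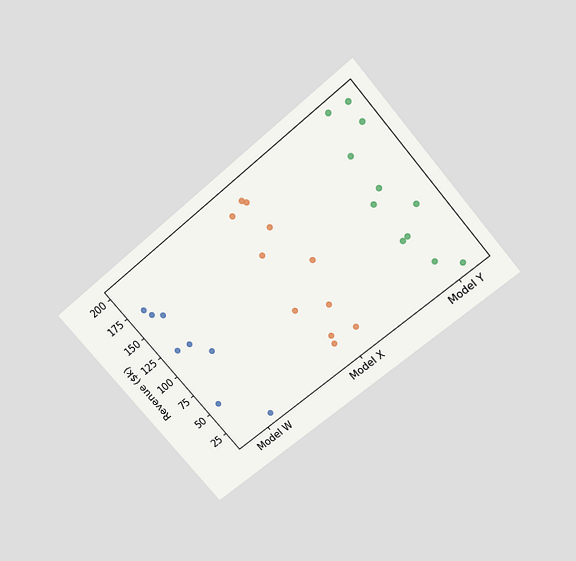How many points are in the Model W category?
8

The chart is tilted about 40° counter-clockwise and viewed slightly from above. Counting the markers in the Model W column gives 8.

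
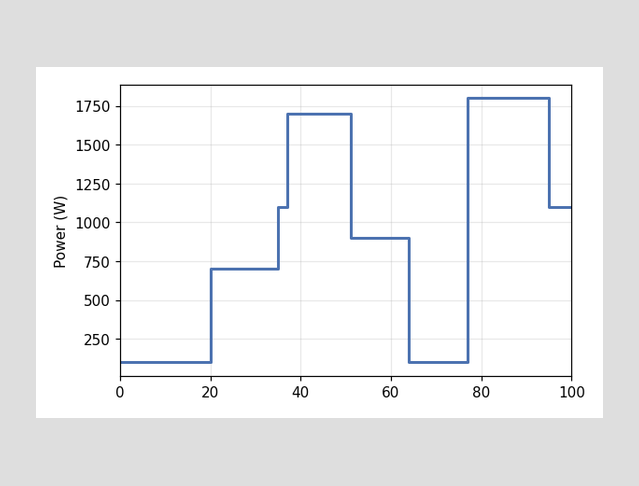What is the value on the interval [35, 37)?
On [35, 37) the step sits at 1100W.

1100W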